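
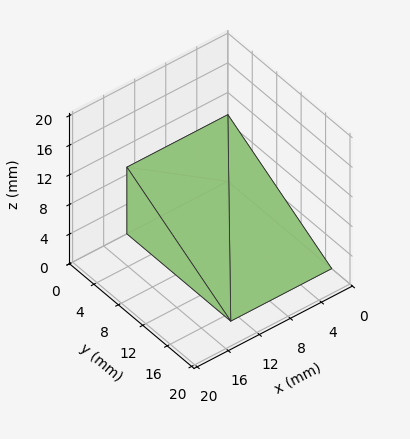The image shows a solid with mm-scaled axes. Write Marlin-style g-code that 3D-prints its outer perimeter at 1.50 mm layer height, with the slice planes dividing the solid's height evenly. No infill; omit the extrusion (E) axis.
Reading the render: the shape is a wedge (ramp): 13 × 17 mm base, rising to 9 mm along the y=0 edge and sloping linearly to z=0 at y=17 (dimensions read to the nearest mm from the axis ticks). For the g-code, the solid's height is divided into equal slices at the stated Δz and each level perimeter traced with G1 moves after a G0 lift.

; perimeter-only toolpath
G21 ; units = mm
G90 ; absolute positioning
G28 ; home
; layer 1
G0 Z1.50
G0 X0.00 Y0.00
G1 X13.00 Y0.00
G1 X13.00 Y14.17
G1 X0.00 Y14.17
G1 X0.00 Y0.00
; layer 2
G0 Z3.00
G0 X0.00 Y0.00
G1 X13.00 Y0.00
G1 X13.00 Y11.33
G1 X0.00 Y11.33
G1 X0.00 Y0.00
; layer 3
G0 Z4.50
G0 X0.00 Y0.00
G1 X13.00 Y0.00
G1 X13.00 Y8.50
G1 X0.00 Y8.50
G1 X0.00 Y0.00
; layer 4
G0 Z6.00
G0 X0.00 Y0.00
G1 X13.00 Y0.00
G1 X13.00 Y5.67
G1 X0.00 Y5.67
G1 X0.00 Y0.00
; layer 5
G0 Z7.50
G0 X0.00 Y0.00
G1 X13.00 Y0.00
G1 X13.00 Y2.83
G1 X0.00 Y2.83
G1 X0.00 Y0.00
M2 ; end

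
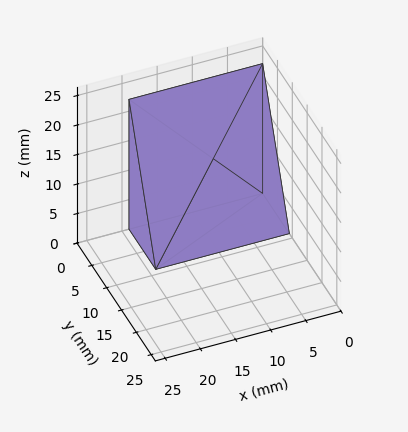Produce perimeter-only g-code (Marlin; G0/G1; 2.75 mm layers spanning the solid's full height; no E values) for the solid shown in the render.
Reading the render: the shape is a wedge (ramp): 19 × 9 mm base, rising to 22 mm along the y=0 edge and sloping linearly to z=0 at y=9 (dimensions read to the nearest mm from the axis ticks). For the g-code, the solid's height is divided into equal slices at the stated Δz and each level perimeter traced with G1 moves after a G0 lift.

; perimeter-only toolpath
G21 ; units = mm
G90 ; absolute positioning
G28 ; home
; layer 1
G0 Z2.75
G0 X0.00 Y0.00
G1 X19.00 Y0.00
G1 X19.00 Y7.88
G1 X0.00 Y7.88
G1 X0.00 Y0.00
; layer 2
G0 Z5.50
G0 X0.00 Y0.00
G1 X19.00 Y0.00
G1 X19.00 Y6.75
G1 X0.00 Y6.75
G1 X0.00 Y0.00
; layer 3
G0 Z8.25
G0 X0.00 Y0.00
G1 X19.00 Y0.00
G1 X19.00 Y5.62
G1 X0.00 Y5.62
G1 X0.00 Y0.00
; layer 4
G0 Z11.00
G0 X0.00 Y0.00
G1 X19.00 Y0.00
G1 X19.00 Y4.50
G1 X0.00 Y4.50
G1 X0.00 Y0.00
; layer 5
G0 Z13.75
G0 X0.00 Y0.00
G1 X19.00 Y0.00
G1 X19.00 Y3.38
G1 X0.00 Y3.38
G1 X0.00 Y0.00
; layer 6
G0 Z16.50
G0 X0.00 Y0.00
G1 X19.00 Y0.00
G1 X19.00 Y2.25
G1 X0.00 Y2.25
G1 X0.00 Y0.00
; layer 7
G0 Z19.25
G0 X0.00 Y0.00
G1 X19.00 Y0.00
G1 X19.00 Y1.12
G1 X0.00 Y1.12
G1 X0.00 Y0.00
M2 ; end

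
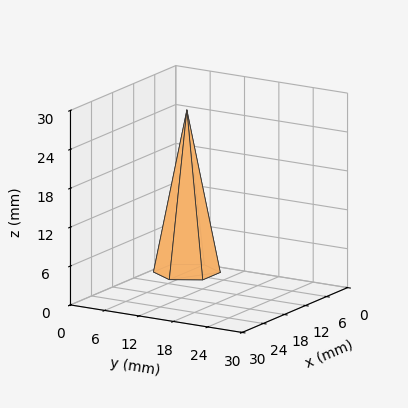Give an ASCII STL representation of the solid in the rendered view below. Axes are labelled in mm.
Reading the render: the shape is a regular 6-sided pyramid, base circumscribed radius ≈ 5 mm, apex at z ≈ 25 mm (dimensions read to the nearest mm from the axis ticks). For the STL, each face is triangulated and given an outward normal.

solid part
  facet normal 0.0000 0.0000 -1.0000
    outer loop
      vertex 2.5 9.3 0.0
      vertex 7.5 9.3 0.0
      vertex 10.0 5.0 0.0
    endloop
  endfacet
  facet normal 0.0000 0.0000 -1.0000
    outer loop
      vertex 0.0 5.0 0.0
      vertex 2.5 9.3 0.0
      vertex 10.0 5.0 0.0
    endloop
  endfacet
  facet normal 0.0000 0.0000 -1.0000
    outer loop
      vertex 2.5 0.7 0.0
      vertex 0.0 5.0 0.0
      vertex 10.0 5.0 0.0
    endloop
  endfacet
  facet normal 0.0000 0.0000 -1.0000
    outer loop
      vertex 7.5 0.7 0.0
      vertex 2.5 0.7 0.0
      vertex 10.0 5.0 0.0
    endloop
  endfacet
  facet normal 0.8519 0.4953 0.1704
    outer loop
      vertex 10.0 5.0 0.0
      vertex 7.5 9.3 0.0
      vertex 5.0 5.0 25.0
    endloop
  endfacet
  facet normal 0.0000 0.9855 0.1695
    outer loop
      vertex 7.5 9.3 0.0
      vertex 2.5 9.3 0.0
      vertex 5.0 5.0 25.0
    endloop
  endfacet
  facet normal -0.8519 0.4953 0.1704
    outer loop
      vertex 2.5 9.3 0.0
      vertex 0.0 5.0 0.0
      vertex 5.0 5.0 25.0
    endloop
  endfacet
  facet normal -0.8519 -0.4953 0.1704
    outer loop
      vertex 0.0 5.0 0.0
      vertex 2.5 0.7 0.0
      vertex 5.0 5.0 25.0
    endloop
  endfacet
  facet normal 0.0000 -0.9855 0.1695
    outer loop
      vertex 2.5 0.7 0.0
      vertex 7.5 0.7 0.0
      vertex 5.0 5.0 25.0
    endloop
  endfacet
  facet normal 0.8519 -0.4953 0.1704
    outer loop
      vertex 7.5 0.7 0.0
      vertex 10.0 5.0 0.0
      vertex 5.0 5.0 25.0
    endloop
  endfacet
endsolid part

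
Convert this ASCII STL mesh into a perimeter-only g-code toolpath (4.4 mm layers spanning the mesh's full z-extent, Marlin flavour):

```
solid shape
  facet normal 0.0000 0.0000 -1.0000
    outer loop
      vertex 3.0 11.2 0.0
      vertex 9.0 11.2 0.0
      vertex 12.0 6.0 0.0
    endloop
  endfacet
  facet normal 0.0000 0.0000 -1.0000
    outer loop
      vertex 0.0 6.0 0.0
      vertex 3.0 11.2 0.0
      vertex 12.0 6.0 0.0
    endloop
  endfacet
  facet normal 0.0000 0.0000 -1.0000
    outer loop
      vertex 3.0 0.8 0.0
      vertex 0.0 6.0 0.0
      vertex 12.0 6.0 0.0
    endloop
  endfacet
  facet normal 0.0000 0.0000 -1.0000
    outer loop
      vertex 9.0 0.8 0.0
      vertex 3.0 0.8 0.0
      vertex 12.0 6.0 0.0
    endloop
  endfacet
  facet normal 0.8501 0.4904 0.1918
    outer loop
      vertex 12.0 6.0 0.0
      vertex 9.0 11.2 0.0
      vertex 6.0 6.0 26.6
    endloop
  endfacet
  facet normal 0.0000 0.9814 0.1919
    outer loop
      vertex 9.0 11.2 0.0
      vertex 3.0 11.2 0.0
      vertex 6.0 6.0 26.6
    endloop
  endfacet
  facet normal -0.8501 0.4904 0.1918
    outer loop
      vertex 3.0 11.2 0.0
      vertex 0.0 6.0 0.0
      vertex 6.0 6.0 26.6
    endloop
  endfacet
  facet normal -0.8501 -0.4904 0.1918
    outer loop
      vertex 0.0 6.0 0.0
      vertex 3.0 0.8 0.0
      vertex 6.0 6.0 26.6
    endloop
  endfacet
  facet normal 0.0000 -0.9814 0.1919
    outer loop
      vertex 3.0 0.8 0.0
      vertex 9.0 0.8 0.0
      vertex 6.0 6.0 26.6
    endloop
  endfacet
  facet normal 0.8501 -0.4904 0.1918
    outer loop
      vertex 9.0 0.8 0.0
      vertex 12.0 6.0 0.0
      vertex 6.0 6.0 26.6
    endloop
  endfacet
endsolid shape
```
; perimeter-only toolpath
G21 ; units = mm
G90 ; absolute positioning
G28 ; home
; layer 1
G0 Z4.4
G0 X11.0 Y6.0
G1 X8.5 Y10.3
G1 X3.5 Y10.3
G1 X1.0 Y6.0
G1 X3.5 Y1.7
G1 X8.5 Y1.7
G1 X11.0 Y6.0
; layer 2
G0 Z8.9
G0 X10.0 Y6.0
G1 X8.0 Y9.5
G1 X4.0 Y9.5
G1 X2.0 Y6.0
G1 X4.0 Y2.5
G1 X8.0 Y2.5
G1 X10.0 Y6.0
; layer 3
G0 Z13.3
G0 X9.0 Y6.0
G1 X7.5 Y8.6
G1 X4.5 Y8.6
G1 X3.0 Y6.0
G1 X4.5 Y3.4
G1 X7.5 Y3.4
G1 X9.0 Y6.0
; layer 4
G0 Z17.7
G0 X8.0 Y6.0
G1 X7.0 Y7.7
G1 X5.0 Y7.7
G1 X4.0 Y6.0
G1 X5.0 Y4.3
G1 X7.0 Y4.3
G1 X8.0 Y6.0
; layer 5
G0 Z22.2
G0 X7.0 Y6.0
G1 X6.5 Y6.9
G1 X5.5 Y6.9
G1 X5.0 Y6.0
G1 X5.5 Y5.1
G1 X6.5 Y5.1
G1 X7.0 Y6.0
M2 ; end

The solid is a regular 6-sided pyramid, base circumscribed radius ≈ 6 mm, apex at z ≈ 26.6 mm. Slicing at Δz = 4.4 mm — 6 equal slices spanning the solid's height, so layer i sits at z = i·h/6 — gives 5 non-empty perimeters. Each is a 6-segment closed polygon; G0 lifts to the layer z and rapids to the start vertex, then G1 traces the edges. The cross-section shrinks linearly with z (the slice at the apex is degenerate and omitted).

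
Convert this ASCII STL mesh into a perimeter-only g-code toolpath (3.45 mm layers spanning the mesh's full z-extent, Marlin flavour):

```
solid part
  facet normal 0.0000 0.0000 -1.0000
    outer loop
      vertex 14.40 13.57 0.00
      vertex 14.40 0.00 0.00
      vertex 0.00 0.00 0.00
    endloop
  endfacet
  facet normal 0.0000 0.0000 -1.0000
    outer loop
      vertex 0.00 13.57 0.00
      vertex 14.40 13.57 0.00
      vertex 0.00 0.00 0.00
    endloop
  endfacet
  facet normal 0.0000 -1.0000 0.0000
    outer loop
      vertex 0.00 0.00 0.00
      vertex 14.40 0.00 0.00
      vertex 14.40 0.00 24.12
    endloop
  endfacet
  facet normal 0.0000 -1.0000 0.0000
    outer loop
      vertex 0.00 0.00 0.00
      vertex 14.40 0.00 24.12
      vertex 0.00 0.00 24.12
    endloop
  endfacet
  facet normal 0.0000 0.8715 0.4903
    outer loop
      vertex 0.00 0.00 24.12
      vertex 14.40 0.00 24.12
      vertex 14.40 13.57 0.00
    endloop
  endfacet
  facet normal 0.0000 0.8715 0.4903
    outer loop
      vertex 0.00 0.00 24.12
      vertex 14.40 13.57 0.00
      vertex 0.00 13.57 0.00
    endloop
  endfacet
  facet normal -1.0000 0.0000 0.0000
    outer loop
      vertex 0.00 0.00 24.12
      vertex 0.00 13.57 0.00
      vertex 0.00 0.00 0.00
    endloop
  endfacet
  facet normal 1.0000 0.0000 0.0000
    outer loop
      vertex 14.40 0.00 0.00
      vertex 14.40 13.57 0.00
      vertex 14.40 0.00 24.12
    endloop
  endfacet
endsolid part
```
; perimeter-only toolpath
G21 ; units = mm
G90 ; absolute positioning
G28 ; home
; layer 1
G0 Z3.45
G0 X0.00 Y0.00
G1 X14.40 Y0.00
G1 X14.40 Y11.63
G1 X0.00 Y11.63
G1 X0.00 Y0.00
; layer 2
G0 Z6.89
G0 X0.00 Y0.00
G1 X14.40 Y0.00
G1 X14.40 Y9.69
G1 X0.00 Y9.69
G1 X0.00 Y0.00
; layer 3
G0 Z10.34
G0 X0.00 Y0.00
G1 X14.40 Y0.00
G1 X14.40 Y7.75
G1 X0.00 Y7.75
G1 X0.00 Y0.00
; layer 4
G0 Z13.78
G0 X0.00 Y0.00
G1 X14.40 Y0.00
G1 X14.40 Y5.82
G1 X0.00 Y5.82
G1 X0.00 Y0.00
; layer 5
G0 Z17.23
G0 X0.00 Y0.00
G1 X14.40 Y0.00
G1 X14.40 Y3.88
G1 X0.00 Y3.88
G1 X0.00 Y0.00
; layer 6
G0 Z20.67
G0 X0.00 Y0.00
G1 X14.40 Y0.00
G1 X14.40 Y1.94
G1 X0.00 Y1.94
G1 X0.00 Y0.00
M2 ; end

The solid is a wedge (ramp): 14.4 × 13.6 mm base, rising to 24.1 mm along the y=0 edge and sloping linearly to z=0 at y=13.6. Slicing at Δz = 3.45 mm — 7 equal slices spanning the solid's height, so layer i sits at z = i·h/7 — gives 6 non-empty perimeters. Each is a 4-segment closed polygon; G0 lifts to the layer z and rapids to the start vertex, then G1 traces the edges. The cross-section shrinks linearly with z (the slice at the apex is degenerate and omitted).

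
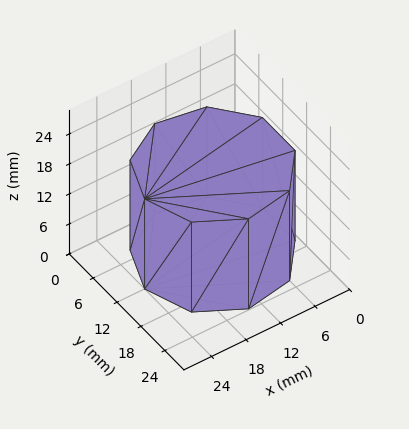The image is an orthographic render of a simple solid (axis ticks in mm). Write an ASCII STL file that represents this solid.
Reading the render: the shape is a regular 9-sided prism (a cylinder approximated with 9 flat sides), circumscribed radius ≈ 12 mm, height ≈ 18 mm (dimensions read to the nearest mm from the axis ticks). For the STL, each face is triangulated and given an outward normal.

solid part
  facet normal 0.0000 0.0000 -1.0000
    outer loop
      vertex 14.1 23.8 0.0
      vertex 21.2 19.7 0.0
      vertex 24.0 12.0 0.0
    endloop
  endfacet
  facet normal 0.0000 0.0000 -1.0000
    outer loop
      vertex 6.0 22.4 0.0
      vertex 14.1 23.8 0.0
      vertex 24.0 12.0 0.0
    endloop
  endfacet
  facet normal 0.0000 0.0000 -1.0000
    outer loop
      vertex 0.7 16.1 0.0
      vertex 6.0 22.4 0.0
      vertex 24.0 12.0 0.0
    endloop
  endfacet
  facet normal 0.0000 0.0000 -1.0000
    outer loop
      vertex 0.7 7.9 0.0
      vertex 0.7 16.1 0.0
      vertex 24.0 12.0 0.0
    endloop
  endfacet
  facet normal 0.0000 0.0000 -1.0000
    outer loop
      vertex 6.0 1.6 0.0
      vertex 0.7 7.9 0.0
      vertex 24.0 12.0 0.0
    endloop
  endfacet
  facet normal 0.0000 0.0000 -1.0000
    outer loop
      vertex 14.1 0.2 0.0
      vertex 6.0 1.6 0.0
      vertex 24.0 12.0 0.0
    endloop
  endfacet
  facet normal 0.0000 0.0000 -1.0000
    outer loop
      vertex 21.2 4.3 0.0
      vertex 14.1 0.2 0.0
      vertex 24.0 12.0 0.0
    endloop
  endfacet
  facet normal 0.0000 0.0000 1.0000
    outer loop
      vertex 24.0 12.0 18.0
      vertex 21.2 19.7 18.0
      vertex 14.1 23.8 18.0
    endloop
  endfacet
  facet normal 0.0000 0.0000 1.0000
    outer loop
      vertex 24.0 12.0 18.0
      vertex 14.1 23.8 18.0
      vertex 6.0 22.4 18.0
    endloop
  endfacet
  facet normal 0.0000 0.0000 1.0000
    outer loop
      vertex 24.0 12.0 18.0
      vertex 6.0 22.4 18.0
      vertex 0.7 16.1 18.0
    endloop
  endfacet
  facet normal 0.0000 0.0000 1.0000
    outer loop
      vertex 24.0 12.0 18.0
      vertex 0.7 16.1 18.0
      vertex 0.7 7.9 18.0
    endloop
  endfacet
  facet normal 0.0000 0.0000 1.0000
    outer loop
      vertex 24.0 12.0 18.0
      vertex 0.7 7.9 18.0
      vertex 6.0 1.6 18.0
    endloop
  endfacet
  facet normal 0.0000 0.0000 1.0000
    outer loop
      vertex 24.0 12.0 18.0
      vertex 6.0 1.6 18.0
      vertex 14.1 0.2 18.0
    endloop
  endfacet
  facet normal 0.0000 0.0000 1.0000
    outer loop
      vertex 24.0 12.0 18.0
      vertex 14.1 0.2 18.0
      vertex 21.2 4.3 18.0
    endloop
  endfacet
  facet normal 0.9398 0.3417 0.0000
    outer loop
      vertex 24.0 12.0 0.0
      vertex 21.2 19.7 0.0
      vertex 21.2 19.7 18.0
    endloop
  endfacet
  facet normal 0.9398 0.3417 0.0000
    outer loop
      vertex 24.0 12.0 0.0
      vertex 21.2 19.7 18.0
      vertex 24.0 12.0 18.0
    endloop
  endfacet
  facet normal 0.5001 0.8660 0.0000
    outer loop
      vertex 21.2 19.7 0.0
      vertex 14.1 23.8 0.0
      vertex 14.1 23.8 18.0
    endloop
  endfacet
  facet normal 0.5001 0.8660 0.0000
    outer loop
      vertex 21.2 19.7 0.0
      vertex 14.1 23.8 18.0
      vertex 21.2 19.7 18.0
    endloop
  endfacet
  facet normal -0.1703 0.9854 0.0000
    outer loop
      vertex 14.1 23.8 0.0
      vertex 6.0 22.4 0.0
      vertex 6.0 22.4 18.0
    endloop
  endfacet
  facet normal -0.1703 0.9854 0.0000
    outer loop
      vertex 14.1 23.8 0.0
      vertex 6.0 22.4 18.0
      vertex 14.1 23.8 18.0
    endloop
  endfacet
  facet normal -0.7652 0.6438 0.0000
    outer loop
      vertex 6.0 22.4 0.0
      vertex 0.7 16.1 0.0
      vertex 0.7 16.1 18.0
    endloop
  endfacet
  facet normal -0.7652 0.6438 0.0000
    outer loop
      vertex 6.0 22.4 0.0
      vertex 0.7 16.1 18.0
      vertex 6.0 22.4 18.0
    endloop
  endfacet
  facet normal -1.0000 0.0000 0.0000
    outer loop
      vertex 0.7 16.1 0.0
      vertex 0.7 7.9 0.0
      vertex 0.7 7.9 18.0
    endloop
  endfacet
  facet normal -1.0000 0.0000 0.0000
    outer loop
      vertex 0.7 16.1 0.0
      vertex 0.7 7.9 18.0
      vertex 0.7 16.1 18.0
    endloop
  endfacet
  facet normal -0.7652 -0.6438 0.0000
    outer loop
      vertex 0.7 7.9 0.0
      vertex 6.0 1.6 0.0
      vertex 6.0 1.6 18.0
    endloop
  endfacet
  facet normal -0.7652 -0.6438 0.0000
    outer loop
      vertex 0.7 7.9 0.0
      vertex 6.0 1.6 18.0
      vertex 0.7 7.9 18.0
    endloop
  endfacet
  facet normal -0.1703 -0.9854 0.0000
    outer loop
      vertex 6.0 1.6 0.0
      vertex 14.1 0.2 0.0
      vertex 14.1 0.2 18.0
    endloop
  endfacet
  facet normal -0.1703 -0.9854 0.0000
    outer loop
      vertex 6.0 1.6 0.0
      vertex 14.1 0.2 18.0
      vertex 6.0 1.6 18.0
    endloop
  endfacet
  facet normal 0.5001 -0.8660 0.0000
    outer loop
      vertex 14.1 0.2 0.0
      vertex 21.2 4.3 0.0
      vertex 21.2 4.3 18.0
    endloop
  endfacet
  facet normal 0.5001 -0.8660 0.0000
    outer loop
      vertex 14.1 0.2 0.0
      vertex 21.2 4.3 18.0
      vertex 14.1 0.2 18.0
    endloop
  endfacet
  facet normal 0.9398 -0.3417 0.0000
    outer loop
      vertex 21.2 4.3 0.0
      vertex 24.0 12.0 0.0
      vertex 24.0 12.0 18.0
    endloop
  endfacet
  facet normal 0.9398 -0.3417 0.0000
    outer loop
      vertex 21.2 4.3 0.0
      vertex 24.0 12.0 18.0
      vertex 21.2 4.3 18.0
    endloop
  endfacet
endsolid part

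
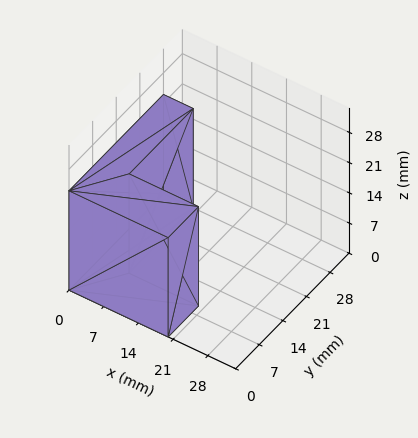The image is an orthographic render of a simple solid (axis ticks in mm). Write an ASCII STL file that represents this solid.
Reading the render: the shape is an L-shaped prism: outer 20 × 28 mm, arm thicknesses ≈ 9 mm (horizontal) and 6 mm (vertical), extruded 23 mm in z (dimensions read to the nearest mm from the axis ticks). For the STL, each face is triangulated and given an outward normal.

solid part
  facet normal 0.0000 0.0000 -1.0000
    outer loop
      vertex 20.0 9.0 0.0
      vertex 20.0 0.0 0.0
      vertex 0.0 0.0 0.0
    endloop
  endfacet
  facet normal 0.0000 0.0000 -1.0000
    outer loop
      vertex 6.0 9.0 0.0
      vertex 20.0 9.0 0.0
      vertex 0.0 0.0 0.0
    endloop
  endfacet
  facet normal 0.0000 0.0000 -1.0000
    outer loop
      vertex 6.0 28.0 0.0
      vertex 6.0 9.0 0.0
      vertex 0.0 0.0 0.0
    endloop
  endfacet
  facet normal 0.0000 0.0000 -1.0000
    outer loop
      vertex 0.0 28.0 0.0
      vertex 6.0 28.0 0.0
      vertex 0.0 0.0 0.0
    endloop
  endfacet
  facet normal 0.0000 0.0000 1.0000
    outer loop
      vertex 0.0 0.0 23.0
      vertex 20.0 0.0 23.0
      vertex 20.0 9.0 23.0
    endloop
  endfacet
  facet normal 0.0000 0.0000 1.0000
    outer loop
      vertex 0.0 0.0 23.0
      vertex 20.0 9.0 23.0
      vertex 6.0 9.0 23.0
    endloop
  endfacet
  facet normal 0.0000 0.0000 1.0000
    outer loop
      vertex 0.0 0.0 23.0
      vertex 6.0 9.0 23.0
      vertex 6.0 28.0 23.0
    endloop
  endfacet
  facet normal 0.0000 0.0000 1.0000
    outer loop
      vertex 0.0 0.0 23.0
      vertex 6.0 28.0 23.0
      vertex 0.0 28.0 23.0
    endloop
  endfacet
  facet normal 0.0000 -1.0000 0.0000
    outer loop
      vertex 0.0 0.0 0.0
      vertex 20.0 0.0 0.0
      vertex 20.0 0.0 23.0
    endloop
  endfacet
  facet normal 0.0000 -1.0000 0.0000
    outer loop
      vertex 0.0 0.0 0.0
      vertex 20.0 0.0 23.0
      vertex 0.0 0.0 23.0
    endloop
  endfacet
  facet normal 1.0000 0.0000 0.0000
    outer loop
      vertex 20.0 0.0 0.0
      vertex 20.0 9.0 0.0
      vertex 20.0 9.0 23.0
    endloop
  endfacet
  facet normal 1.0000 0.0000 0.0000
    outer loop
      vertex 20.0 0.0 0.0
      vertex 20.0 9.0 23.0
      vertex 20.0 0.0 23.0
    endloop
  endfacet
  facet normal 0.0000 1.0000 0.0000
    outer loop
      vertex 20.0 9.0 0.0
      vertex 6.0 9.0 0.0
      vertex 6.0 9.0 23.0
    endloop
  endfacet
  facet normal 0.0000 1.0000 0.0000
    outer loop
      vertex 20.0 9.0 0.0
      vertex 6.0 9.0 23.0
      vertex 20.0 9.0 23.0
    endloop
  endfacet
  facet normal 1.0000 0.0000 0.0000
    outer loop
      vertex 6.0 9.0 0.0
      vertex 6.0 28.0 0.0
      vertex 6.0 28.0 23.0
    endloop
  endfacet
  facet normal 1.0000 0.0000 0.0000
    outer loop
      vertex 6.0 9.0 0.0
      vertex 6.0 28.0 23.0
      vertex 6.0 9.0 23.0
    endloop
  endfacet
  facet normal 0.0000 1.0000 0.0000
    outer loop
      vertex 6.0 28.0 0.0
      vertex 0.0 28.0 0.0
      vertex 0.0 28.0 23.0
    endloop
  endfacet
  facet normal 0.0000 1.0000 0.0000
    outer loop
      vertex 6.0 28.0 0.0
      vertex 0.0 28.0 23.0
      vertex 6.0 28.0 23.0
    endloop
  endfacet
  facet normal -1.0000 0.0000 0.0000
    outer loop
      vertex 0.0 28.0 0.0
      vertex 0.0 0.0 0.0
      vertex 0.0 0.0 23.0
    endloop
  endfacet
  facet normal -1.0000 0.0000 0.0000
    outer loop
      vertex 0.0 28.0 0.0
      vertex 0.0 0.0 23.0
      vertex 0.0 28.0 23.0
    endloop
  endfacet
endsolid part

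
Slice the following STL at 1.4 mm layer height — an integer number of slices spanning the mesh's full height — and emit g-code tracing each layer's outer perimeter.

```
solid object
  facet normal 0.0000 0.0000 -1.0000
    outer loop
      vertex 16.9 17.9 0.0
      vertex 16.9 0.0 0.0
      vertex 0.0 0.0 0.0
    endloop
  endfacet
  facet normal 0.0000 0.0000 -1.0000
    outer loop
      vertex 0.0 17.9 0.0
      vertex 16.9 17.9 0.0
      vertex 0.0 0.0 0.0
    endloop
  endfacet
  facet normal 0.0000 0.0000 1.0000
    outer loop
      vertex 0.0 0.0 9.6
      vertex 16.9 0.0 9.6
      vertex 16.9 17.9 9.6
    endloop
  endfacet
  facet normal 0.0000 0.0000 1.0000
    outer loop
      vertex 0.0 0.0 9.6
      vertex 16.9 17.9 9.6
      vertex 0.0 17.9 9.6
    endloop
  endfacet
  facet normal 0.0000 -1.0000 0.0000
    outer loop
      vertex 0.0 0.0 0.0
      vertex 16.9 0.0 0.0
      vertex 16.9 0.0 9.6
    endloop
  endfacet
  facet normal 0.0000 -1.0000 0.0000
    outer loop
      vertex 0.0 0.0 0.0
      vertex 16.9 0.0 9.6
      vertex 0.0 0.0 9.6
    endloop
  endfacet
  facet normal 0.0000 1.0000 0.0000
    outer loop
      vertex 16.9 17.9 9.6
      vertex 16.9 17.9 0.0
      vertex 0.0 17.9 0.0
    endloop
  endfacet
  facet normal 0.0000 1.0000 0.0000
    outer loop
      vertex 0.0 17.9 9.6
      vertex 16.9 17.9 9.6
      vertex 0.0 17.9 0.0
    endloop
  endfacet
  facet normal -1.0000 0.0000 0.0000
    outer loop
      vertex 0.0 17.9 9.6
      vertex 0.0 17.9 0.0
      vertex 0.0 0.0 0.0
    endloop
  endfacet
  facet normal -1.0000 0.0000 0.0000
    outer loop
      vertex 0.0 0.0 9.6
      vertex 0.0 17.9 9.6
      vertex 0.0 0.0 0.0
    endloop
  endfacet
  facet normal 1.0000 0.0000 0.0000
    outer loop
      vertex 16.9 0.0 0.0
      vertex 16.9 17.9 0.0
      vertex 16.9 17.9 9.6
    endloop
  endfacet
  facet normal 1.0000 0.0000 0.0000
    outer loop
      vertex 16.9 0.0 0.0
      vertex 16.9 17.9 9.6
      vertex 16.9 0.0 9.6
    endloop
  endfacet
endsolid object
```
; perimeter-only toolpath
G21 ; units = mm
G90 ; absolute positioning
G28 ; home
; layer 1
G0 Z1.4
G0 X0.0 Y0.0
G1 X16.9 Y0.0
G1 X16.9 Y17.9
G1 X0.0 Y17.9
G1 X0.0 Y0.0
; layer 2
G0 Z2.7
G0 X0.0 Y0.0
G1 X16.9 Y0.0
G1 X16.9 Y17.9
G1 X0.0 Y17.9
G1 X0.0 Y0.0
; layer 3
G0 Z4.1
G0 X0.0 Y0.0
G1 X16.9 Y0.0
G1 X16.9 Y17.9
G1 X0.0 Y17.9
G1 X0.0 Y0.0
; layer 4
G0 Z5.5
G0 X0.0 Y0.0
G1 X16.9 Y0.0
G1 X16.9 Y17.9
G1 X0.0 Y17.9
G1 X0.0 Y0.0
; layer 5
G0 Z6.9
G0 X0.0 Y0.0
G1 X16.9 Y0.0
G1 X16.9 Y17.9
G1 X0.0 Y17.9
G1 X0.0 Y0.0
; layer 6
G0 Z8.2
G0 X0.0 Y0.0
G1 X16.9 Y0.0
G1 X16.9 Y17.9
G1 X0.0 Y17.9
G1 X0.0 Y0.0
; layer 7
G0 Z9.6
G0 X0.0 Y0.0
G1 X16.9 Y0.0
G1 X16.9 Y17.9
G1 X0.0 Y17.9
G1 X0.0 Y0.0
M2 ; end

The solid is a rectangular box, roughly 16.9 × 17.9 mm footprint and 9.6 mm tall. Slicing at Δz = 1.4 mm — 7 equal slices spanning the solid's height, so layer i sits at z = i·h/7 — gives 7 non-empty perimeters. Each is a 4-segment closed polygon; G0 lifts to the layer z and rapids to the start vertex, then G1 traces the edges.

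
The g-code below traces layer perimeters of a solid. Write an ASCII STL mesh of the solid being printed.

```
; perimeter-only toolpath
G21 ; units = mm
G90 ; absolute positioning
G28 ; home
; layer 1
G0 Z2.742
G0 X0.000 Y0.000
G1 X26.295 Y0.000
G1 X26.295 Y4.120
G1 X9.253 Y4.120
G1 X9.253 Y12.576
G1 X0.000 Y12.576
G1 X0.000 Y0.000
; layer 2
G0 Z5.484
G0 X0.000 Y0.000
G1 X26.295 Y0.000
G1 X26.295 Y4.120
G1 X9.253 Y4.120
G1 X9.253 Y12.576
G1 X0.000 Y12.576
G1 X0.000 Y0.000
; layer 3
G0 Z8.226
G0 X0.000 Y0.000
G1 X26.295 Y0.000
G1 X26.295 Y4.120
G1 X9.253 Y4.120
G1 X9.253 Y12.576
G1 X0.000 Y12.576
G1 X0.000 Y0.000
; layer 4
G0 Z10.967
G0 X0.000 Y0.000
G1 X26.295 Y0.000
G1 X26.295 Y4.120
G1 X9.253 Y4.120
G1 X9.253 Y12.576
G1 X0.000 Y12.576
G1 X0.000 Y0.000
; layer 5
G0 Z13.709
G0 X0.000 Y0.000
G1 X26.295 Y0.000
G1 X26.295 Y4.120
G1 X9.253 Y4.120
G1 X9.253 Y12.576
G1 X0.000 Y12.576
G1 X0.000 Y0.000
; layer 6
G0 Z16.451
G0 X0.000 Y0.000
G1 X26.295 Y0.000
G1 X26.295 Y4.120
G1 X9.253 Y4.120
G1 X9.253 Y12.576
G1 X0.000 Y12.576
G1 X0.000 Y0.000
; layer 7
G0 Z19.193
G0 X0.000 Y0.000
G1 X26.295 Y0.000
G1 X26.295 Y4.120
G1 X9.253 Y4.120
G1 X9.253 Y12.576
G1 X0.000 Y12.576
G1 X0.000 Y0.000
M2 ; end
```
solid part
  facet normal 0.0000 0.0000 -1.0000
    outer loop
      vertex 26.295 4.120 0.000
      vertex 26.295 0.000 0.000
      vertex 0.000 0.000 0.000
    endloop
  endfacet
  facet normal 0.0000 0.0000 -1.0000
    outer loop
      vertex 9.253 4.120 0.000
      vertex 26.295 4.120 0.000
      vertex 0.000 0.000 0.000
    endloop
  endfacet
  facet normal 0.0000 0.0000 -1.0000
    outer loop
      vertex 9.253 12.576 0.000
      vertex 9.253 4.120 0.000
      vertex 0.000 0.000 0.000
    endloop
  endfacet
  facet normal 0.0000 0.0000 -1.0000
    outer loop
      vertex 0.000 12.576 0.000
      vertex 9.253 12.576 0.000
      vertex 0.000 0.000 0.000
    endloop
  endfacet
  facet normal 0.0000 0.0000 1.0000
    outer loop
      vertex 0.000 0.000 19.193
      vertex 26.295 0.000 19.193
      vertex 26.295 4.120 19.193
    endloop
  endfacet
  facet normal 0.0000 0.0000 1.0000
    outer loop
      vertex 0.000 0.000 19.193
      vertex 26.295 4.120 19.193
      vertex 9.253 4.120 19.193
    endloop
  endfacet
  facet normal 0.0000 0.0000 1.0000
    outer loop
      vertex 0.000 0.000 19.193
      vertex 9.253 4.120 19.193
      vertex 9.253 12.576 19.193
    endloop
  endfacet
  facet normal 0.0000 0.0000 1.0000
    outer loop
      vertex 0.000 0.000 19.193
      vertex 9.253 12.576 19.193
      vertex 0.000 12.576 19.193
    endloop
  endfacet
  facet normal 0.0000 -1.0000 0.0000
    outer loop
      vertex 0.000 0.000 0.000
      vertex 26.295 0.000 0.000
      vertex 26.295 0.000 19.193
    endloop
  endfacet
  facet normal 0.0000 -1.0000 0.0000
    outer loop
      vertex 0.000 0.000 0.000
      vertex 26.295 0.000 19.193
      vertex 0.000 0.000 19.193
    endloop
  endfacet
  facet normal 1.0000 0.0000 0.0000
    outer loop
      vertex 26.295 0.000 0.000
      vertex 26.295 4.120 0.000
      vertex 26.295 4.120 19.193
    endloop
  endfacet
  facet normal 1.0000 0.0000 0.0000
    outer loop
      vertex 26.295 0.000 0.000
      vertex 26.295 4.120 19.193
      vertex 26.295 0.000 19.193
    endloop
  endfacet
  facet normal 0.0000 1.0000 0.0000
    outer loop
      vertex 26.295 4.120 0.000
      vertex 9.253 4.120 0.000
      vertex 9.253 4.120 19.193
    endloop
  endfacet
  facet normal 0.0000 1.0000 0.0000
    outer loop
      vertex 26.295 4.120 0.000
      vertex 9.253 4.120 19.193
      vertex 26.295 4.120 19.193
    endloop
  endfacet
  facet normal 1.0000 0.0000 0.0000
    outer loop
      vertex 9.253 4.120 0.000
      vertex 9.253 12.576 0.000
      vertex 9.253 12.576 19.193
    endloop
  endfacet
  facet normal 1.0000 0.0000 0.0000
    outer loop
      vertex 9.253 4.120 0.000
      vertex 9.253 12.576 19.193
      vertex 9.253 4.120 19.193
    endloop
  endfacet
  facet normal 0.0000 1.0000 0.0000
    outer loop
      vertex 9.253 12.576 0.000
      vertex 0.000 12.576 0.000
      vertex 0.000 12.576 19.193
    endloop
  endfacet
  facet normal 0.0000 1.0000 0.0000
    outer loop
      vertex 9.253 12.576 0.000
      vertex 0.000 12.576 19.193
      vertex 9.253 12.576 19.193
    endloop
  endfacet
  facet normal -1.0000 0.0000 0.0000
    outer loop
      vertex 0.000 12.576 0.000
      vertex 0.000 0.000 0.000
      vertex 0.000 0.000 19.193
    endloop
  endfacet
  facet normal -1.0000 0.0000 0.0000
    outer loop
      vertex 0.000 12.576 0.000
      vertex 0.000 0.000 19.193
      vertex 0.000 12.576 19.193
    endloop
  endfacet
endsolid part

The G0 Z moves step by Δz≈2.742 mm. Every layer's G1 loop is the same polygon, so the solid is a straight extrusion of it from z=0 to z≈19.2. Closing with flat bottom and top caps and triangulating gives 20 facets — an L-shaped prism: outer 26.3 × 12.6 mm, arm thicknesses ≈ 4.12 mm (horizontal) and 9.25 mm (vertical), extruded 19.2 mm in z.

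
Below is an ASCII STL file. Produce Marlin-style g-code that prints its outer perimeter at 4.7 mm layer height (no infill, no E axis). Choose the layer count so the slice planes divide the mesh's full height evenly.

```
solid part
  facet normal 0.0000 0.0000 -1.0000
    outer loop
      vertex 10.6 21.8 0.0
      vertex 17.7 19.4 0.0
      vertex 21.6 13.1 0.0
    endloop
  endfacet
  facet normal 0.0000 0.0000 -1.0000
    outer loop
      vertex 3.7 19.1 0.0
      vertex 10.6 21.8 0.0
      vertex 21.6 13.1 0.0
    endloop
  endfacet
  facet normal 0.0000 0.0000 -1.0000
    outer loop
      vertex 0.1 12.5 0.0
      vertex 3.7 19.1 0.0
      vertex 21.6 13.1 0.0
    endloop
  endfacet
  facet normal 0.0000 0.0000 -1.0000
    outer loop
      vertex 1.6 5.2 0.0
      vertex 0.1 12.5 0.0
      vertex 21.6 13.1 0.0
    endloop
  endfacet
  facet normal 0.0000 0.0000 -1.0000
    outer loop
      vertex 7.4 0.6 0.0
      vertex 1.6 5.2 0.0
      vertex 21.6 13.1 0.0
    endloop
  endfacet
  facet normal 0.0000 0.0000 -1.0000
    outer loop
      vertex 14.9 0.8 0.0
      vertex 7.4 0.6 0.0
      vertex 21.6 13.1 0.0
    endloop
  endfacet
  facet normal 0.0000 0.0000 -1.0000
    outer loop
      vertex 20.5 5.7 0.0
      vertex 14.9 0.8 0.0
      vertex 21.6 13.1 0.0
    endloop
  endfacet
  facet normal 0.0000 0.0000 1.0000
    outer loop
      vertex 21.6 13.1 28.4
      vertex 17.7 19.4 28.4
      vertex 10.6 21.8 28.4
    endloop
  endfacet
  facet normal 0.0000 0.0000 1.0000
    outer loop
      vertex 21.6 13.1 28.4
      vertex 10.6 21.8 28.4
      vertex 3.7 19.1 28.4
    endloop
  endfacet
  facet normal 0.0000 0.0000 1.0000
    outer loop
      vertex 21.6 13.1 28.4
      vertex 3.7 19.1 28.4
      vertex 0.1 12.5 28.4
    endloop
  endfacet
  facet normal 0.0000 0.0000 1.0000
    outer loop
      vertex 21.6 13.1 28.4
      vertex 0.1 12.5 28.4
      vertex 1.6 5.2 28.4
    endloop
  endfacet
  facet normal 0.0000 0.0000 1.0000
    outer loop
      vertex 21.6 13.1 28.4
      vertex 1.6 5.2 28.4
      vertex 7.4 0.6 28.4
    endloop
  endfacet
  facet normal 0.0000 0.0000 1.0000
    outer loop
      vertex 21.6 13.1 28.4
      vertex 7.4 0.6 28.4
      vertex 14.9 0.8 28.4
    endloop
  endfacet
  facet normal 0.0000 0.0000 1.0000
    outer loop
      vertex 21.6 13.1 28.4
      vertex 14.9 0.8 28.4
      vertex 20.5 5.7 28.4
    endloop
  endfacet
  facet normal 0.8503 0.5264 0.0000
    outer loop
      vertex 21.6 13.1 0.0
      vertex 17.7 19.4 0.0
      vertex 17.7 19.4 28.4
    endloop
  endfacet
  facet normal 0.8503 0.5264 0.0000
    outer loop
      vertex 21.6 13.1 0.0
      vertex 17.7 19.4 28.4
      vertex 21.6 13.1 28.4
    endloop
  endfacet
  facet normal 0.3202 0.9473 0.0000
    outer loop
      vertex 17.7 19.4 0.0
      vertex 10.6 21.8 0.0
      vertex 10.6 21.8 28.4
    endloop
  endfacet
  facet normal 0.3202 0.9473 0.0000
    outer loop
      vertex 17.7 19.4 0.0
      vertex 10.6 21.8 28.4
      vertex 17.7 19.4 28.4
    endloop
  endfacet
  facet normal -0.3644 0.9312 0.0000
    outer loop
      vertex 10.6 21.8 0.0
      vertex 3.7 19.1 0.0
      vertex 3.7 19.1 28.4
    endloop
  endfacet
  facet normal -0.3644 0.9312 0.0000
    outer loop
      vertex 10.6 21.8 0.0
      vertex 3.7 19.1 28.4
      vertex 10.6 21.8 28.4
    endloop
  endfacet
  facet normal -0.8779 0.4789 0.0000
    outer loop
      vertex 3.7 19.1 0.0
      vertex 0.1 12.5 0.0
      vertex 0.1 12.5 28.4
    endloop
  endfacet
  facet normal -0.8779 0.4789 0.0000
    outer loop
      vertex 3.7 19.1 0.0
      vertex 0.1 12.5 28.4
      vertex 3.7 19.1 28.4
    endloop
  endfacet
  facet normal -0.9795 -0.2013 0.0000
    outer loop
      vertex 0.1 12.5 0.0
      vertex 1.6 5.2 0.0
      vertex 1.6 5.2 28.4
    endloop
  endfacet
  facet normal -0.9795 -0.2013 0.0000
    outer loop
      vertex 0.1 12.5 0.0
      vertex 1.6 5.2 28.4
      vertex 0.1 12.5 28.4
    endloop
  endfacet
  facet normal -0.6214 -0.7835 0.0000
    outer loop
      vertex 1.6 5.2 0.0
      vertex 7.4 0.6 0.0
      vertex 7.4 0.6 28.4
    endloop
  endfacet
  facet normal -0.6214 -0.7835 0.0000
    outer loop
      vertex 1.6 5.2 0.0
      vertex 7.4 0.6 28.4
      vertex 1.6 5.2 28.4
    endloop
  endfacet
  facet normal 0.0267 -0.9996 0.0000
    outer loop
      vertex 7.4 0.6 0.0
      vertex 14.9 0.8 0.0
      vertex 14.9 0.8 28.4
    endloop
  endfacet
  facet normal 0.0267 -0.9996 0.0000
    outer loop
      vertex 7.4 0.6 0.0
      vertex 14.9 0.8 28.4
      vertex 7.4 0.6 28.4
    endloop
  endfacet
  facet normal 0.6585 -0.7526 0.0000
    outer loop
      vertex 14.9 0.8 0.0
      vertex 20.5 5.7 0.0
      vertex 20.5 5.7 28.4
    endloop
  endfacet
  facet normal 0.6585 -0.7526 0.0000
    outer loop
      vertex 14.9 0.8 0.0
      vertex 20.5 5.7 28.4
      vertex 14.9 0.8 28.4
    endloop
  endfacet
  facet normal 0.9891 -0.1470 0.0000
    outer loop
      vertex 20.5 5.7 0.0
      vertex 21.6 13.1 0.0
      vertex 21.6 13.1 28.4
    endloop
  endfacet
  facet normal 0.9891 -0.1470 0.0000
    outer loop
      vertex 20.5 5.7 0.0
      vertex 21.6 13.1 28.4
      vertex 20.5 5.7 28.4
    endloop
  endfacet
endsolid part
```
; perimeter-only toolpath
G21 ; units = mm
G90 ; absolute positioning
G28 ; home
; layer 1
G0 Z4.7
G0 X21.6 Y13.1
G1 X17.7 Y19.4
G1 X10.6 Y21.8
G1 X3.7 Y19.1
G1 X0.1 Y12.5
G1 X1.6 Y5.2
G1 X7.4 Y0.6
G1 X14.9 Y0.8
G1 X20.5 Y5.7
G1 X21.6 Y13.1
; layer 2
G0 Z9.5
G0 X21.6 Y13.1
G1 X17.7 Y19.4
G1 X10.6 Y21.8
G1 X3.7 Y19.1
G1 X0.1 Y12.5
G1 X1.6 Y5.2
G1 X7.4 Y0.6
G1 X14.9 Y0.8
G1 X20.5 Y5.7
G1 X21.6 Y13.1
; layer 3
G0 Z14.2
G0 X21.6 Y13.1
G1 X17.7 Y19.4
G1 X10.6 Y21.8
G1 X3.7 Y19.1
G1 X0.1 Y12.5
G1 X1.6 Y5.2
G1 X7.4 Y0.6
G1 X14.9 Y0.8
G1 X20.5 Y5.7
G1 X21.6 Y13.1
; layer 4
G0 Z18.9
G0 X21.6 Y13.1
G1 X17.7 Y19.4
G1 X10.6 Y21.8
G1 X3.7 Y19.1
G1 X0.1 Y12.5
G1 X1.6 Y5.2
G1 X7.4 Y0.6
G1 X14.9 Y0.8
G1 X20.5 Y5.7
G1 X21.6 Y13.1
; layer 5
G0 Z23.7
G0 X21.6 Y13.1
G1 X17.7 Y19.4
G1 X10.6 Y21.8
G1 X3.7 Y19.1
G1 X0.1 Y12.5
G1 X1.6 Y5.2
G1 X7.4 Y0.6
G1 X14.9 Y0.8
G1 X20.5 Y5.7
G1 X21.6 Y13.1
; layer 6
G0 Z28.4
G0 X21.6 Y13.1
G1 X17.7 Y19.4
G1 X10.6 Y21.8
G1 X3.7 Y19.1
G1 X0.1 Y12.5
G1 X1.6 Y5.2
G1 X7.4 Y0.6
G1 X14.9 Y0.8
G1 X20.5 Y5.7
G1 X21.6 Y13.1
M2 ; end

The solid is a regular 9-sided prism (a cylinder approximated with 9 flat sides), circumscribed radius ≈ 10.9 mm, height ≈ 28.4 mm. Slicing at Δz = 4.7 mm — 6 equal slices spanning the solid's height, so layer i sits at z = i·h/6 — gives 6 non-empty perimeters. Each is a 9-segment closed polygon; G0 lifts to the layer z and rapids to the start vertex, then G1 traces the edges.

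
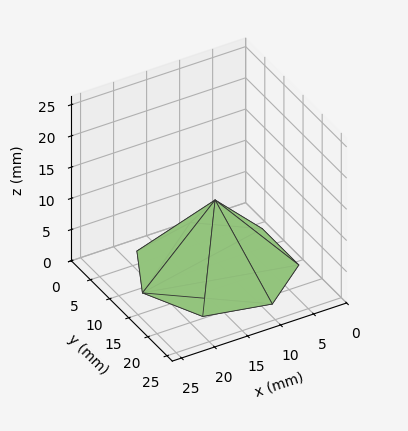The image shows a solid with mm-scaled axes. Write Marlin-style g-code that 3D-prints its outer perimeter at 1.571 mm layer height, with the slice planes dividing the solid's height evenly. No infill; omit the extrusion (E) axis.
Reading the render: the shape is a regular 7-sided pyramid, base circumscribed radius ≈ 11 mm, apex at z ≈ 11 mm (dimensions read to the nearest mm from the axis ticks). For the g-code, the solid's height is divided into equal slices at the stated Δz and each level perimeter traced with G1 moves after a G0 lift.

; perimeter-only toolpath
G21 ; units = mm
G90 ; absolute positioning
G28 ; home
; layer 1
G0 Z1.571
G0 X20.429 Y11.000
G1 X16.878 Y18.371
G1 X8.902 Y20.192
G1 X2.505 Y15.091
G1 X2.505 Y6.909
G1 X8.902 Y1.808
G1 X16.878 Y3.629
G1 X20.429 Y11.000
; layer 2
G0 Z3.143
G0 X18.857 Y11.000
G1 X15.899 Y17.143
G1 X9.251 Y18.660
G1 X3.921 Y14.409
G1 X3.921 Y7.591
G1 X9.251 Y3.340
G1 X15.899 Y4.857
G1 X18.857 Y11.000
; layer 3
G0 Z4.714
G0 X17.286 Y11.000
G1 X14.919 Y15.914
G1 X9.601 Y17.128
G1 X5.337 Y13.727
G1 X5.337 Y8.273
G1 X9.601 Y4.872
G1 X14.919 Y6.086
G1 X17.286 Y11.000
; layer 4
G0 Z6.286
G0 X15.714 Y11.000
G1 X13.939 Y14.686
G1 X9.951 Y15.596
G1 X6.752 Y13.046
G1 X6.752 Y8.954
G1 X9.951 Y6.404
G1 X13.939 Y7.314
G1 X15.714 Y11.000
; layer 5
G0 Z7.857
G0 X14.143 Y11.000
G1 X12.959 Y13.457
G1 X10.301 Y14.064
G1 X8.168 Y12.364
G1 X8.168 Y9.636
G1 X10.301 Y7.936
G1 X12.959 Y8.543
G1 X14.143 Y11.000
; layer 6
G0 Z9.429
G0 X12.571 Y11.000
G1 X11.980 Y12.229
G1 X10.650 Y12.532
G1 X9.584 Y11.682
G1 X9.584 Y10.318
G1 X10.650 Y9.468
G1 X11.980 Y9.771
G1 X12.571 Y11.000
M2 ; end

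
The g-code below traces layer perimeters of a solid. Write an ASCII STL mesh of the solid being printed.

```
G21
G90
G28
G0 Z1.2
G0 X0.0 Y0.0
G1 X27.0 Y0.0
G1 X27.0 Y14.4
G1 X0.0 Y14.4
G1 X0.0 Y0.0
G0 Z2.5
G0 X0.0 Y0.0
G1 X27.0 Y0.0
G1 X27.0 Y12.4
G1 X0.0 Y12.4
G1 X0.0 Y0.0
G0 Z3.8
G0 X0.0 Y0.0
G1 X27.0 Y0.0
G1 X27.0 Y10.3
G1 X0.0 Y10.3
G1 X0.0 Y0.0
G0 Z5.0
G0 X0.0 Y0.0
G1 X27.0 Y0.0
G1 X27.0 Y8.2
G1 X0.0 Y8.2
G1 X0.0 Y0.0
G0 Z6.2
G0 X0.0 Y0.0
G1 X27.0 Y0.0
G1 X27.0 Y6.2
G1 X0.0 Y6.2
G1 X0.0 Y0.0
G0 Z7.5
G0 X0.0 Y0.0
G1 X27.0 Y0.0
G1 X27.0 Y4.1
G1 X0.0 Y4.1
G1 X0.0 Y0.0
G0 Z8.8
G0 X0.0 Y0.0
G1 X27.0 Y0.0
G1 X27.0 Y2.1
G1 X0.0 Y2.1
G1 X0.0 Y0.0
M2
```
solid part
  facet normal 0.0000 0.0000 -1.0000
    outer loop
      vertex 27.0 16.5 0.0
      vertex 27.0 0.0 0.0
      vertex 0.0 0.0 0.0
    endloop
  endfacet
  facet normal 0.0000 0.0000 -1.0000
    outer loop
      vertex 0.0 16.5 0.0
      vertex 27.0 16.5 0.0
      vertex 0.0 0.0 0.0
    endloop
  endfacet
  facet normal 0.0000 -1.0000 0.0000
    outer loop
      vertex 0.0 0.0 0.0
      vertex 27.0 0.0 0.0
      vertex 27.0 0.0 10.0
    endloop
  endfacet
  facet normal 0.0000 -1.0000 0.0000
    outer loop
      vertex 0.0 0.0 0.0
      vertex 27.0 0.0 10.0
      vertex 0.0 0.0 10.0
    endloop
  endfacet
  facet normal 0.0000 0.5183 0.8552
    outer loop
      vertex 0.0 0.0 10.0
      vertex 27.0 0.0 10.0
      vertex 27.0 16.5 0.0
    endloop
  endfacet
  facet normal 0.0000 0.5183 0.8552
    outer loop
      vertex 0.0 0.0 10.0
      vertex 27.0 16.5 0.0
      vertex 0.0 16.5 0.0
    endloop
  endfacet
  facet normal -1.0000 0.0000 0.0000
    outer loop
      vertex 0.0 0.0 10.0
      vertex 0.0 16.5 0.0
      vertex 0.0 0.0 0.0
    endloop
  endfacet
  facet normal 1.0000 0.0000 0.0000
    outer loop
      vertex 27.0 0.0 0.0
      vertex 27.0 16.5 0.0
      vertex 27.0 0.0 10.0
    endloop
  endfacet
endsolid part

The G0 Z moves step by Δz≈1.2 mm. The G1 loops shrink linearly with z, so the solid tapers from its base footprint up to z≈10. Closing with a flat bottom cap and the tapered top and triangulating gives 8 facets — a wedge (ramp): 27 × 16.5 mm base, rising to 10 mm along the y=0 edge and sloping linearly to z=0 at y=16.5.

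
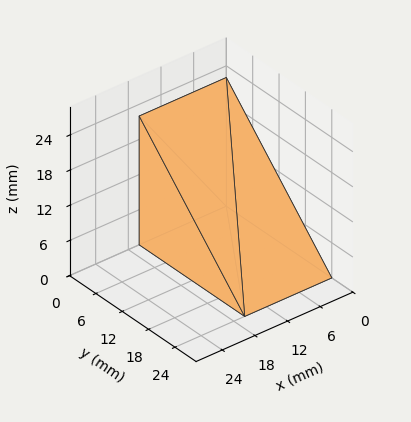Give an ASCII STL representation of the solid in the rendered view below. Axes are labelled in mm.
Reading the render: the shape is a wedge (ramp): 16 × 24 mm base, rising to 22 mm along the y=0 edge and sloping linearly to z=0 at y=24 (dimensions read to the nearest mm from the axis ticks). For the STL, each face is triangulated and given an outward normal.

solid part
  facet normal 0.0000 0.0000 -1.0000
    outer loop
      vertex 16.0 24.0 0.0
      vertex 16.0 0.0 0.0
      vertex 0.0 0.0 0.0
    endloop
  endfacet
  facet normal 0.0000 0.0000 -1.0000
    outer loop
      vertex 0.0 24.0 0.0
      vertex 16.0 24.0 0.0
      vertex 0.0 0.0 0.0
    endloop
  endfacet
  facet normal 0.0000 -1.0000 0.0000
    outer loop
      vertex 0.0 0.0 0.0
      vertex 16.0 0.0 0.0
      vertex 16.0 0.0 22.0
    endloop
  endfacet
  facet normal 0.0000 -1.0000 0.0000
    outer loop
      vertex 0.0 0.0 0.0
      vertex 16.0 0.0 22.0
      vertex 0.0 0.0 22.0
    endloop
  endfacet
  facet normal 0.0000 0.6757 0.7372
    outer loop
      vertex 0.0 0.0 22.0
      vertex 16.0 0.0 22.0
      vertex 16.0 24.0 0.0
    endloop
  endfacet
  facet normal 0.0000 0.6757 0.7372
    outer loop
      vertex 0.0 0.0 22.0
      vertex 16.0 24.0 0.0
      vertex 0.0 24.0 0.0
    endloop
  endfacet
  facet normal -1.0000 0.0000 0.0000
    outer loop
      vertex 0.0 0.0 22.0
      vertex 0.0 24.0 0.0
      vertex 0.0 0.0 0.0
    endloop
  endfacet
  facet normal 1.0000 0.0000 0.0000
    outer loop
      vertex 16.0 0.0 0.0
      vertex 16.0 24.0 0.0
      vertex 16.0 0.0 22.0
    endloop
  endfacet
endsolid part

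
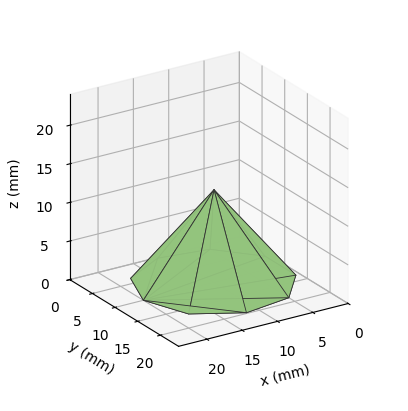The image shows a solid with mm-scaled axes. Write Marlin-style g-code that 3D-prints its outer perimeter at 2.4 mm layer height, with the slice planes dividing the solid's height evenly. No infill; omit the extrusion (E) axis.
Reading the render: the shape is a regular 9-sided pyramid, base circumscribed radius ≈ 10 mm, apex at z ≈ 12 mm (dimensions read to the nearest mm from the axis ticks). For the g-code, the solid's height is divided into equal slices at the stated Δz and each level perimeter traced with G1 moves after a G0 lift.

; perimeter-only toolpath
G21 ; units = mm
G90 ; absolute positioning
G28 ; home
; layer 1
G0 Z2.4
G0 X18.0 Y10.0
G1 X16.2 Y15.1
G1 X11.4 Y17.8
G1 X6.0 Y17.0
G1 X2.5 Y12.7
G1 X2.5 Y7.3
G1 X6.0 Y3.0
G1 X11.4 Y2.2
G1 X16.2 Y4.9
G1 X18.0 Y10.0
; layer 2
G0 Z4.8
G0 X16.0 Y10.0
G1 X14.6 Y13.8
G1 X11.0 Y15.9
G1 X7.0 Y15.2
G1 X4.4 Y12.0
G1 X4.4 Y8.0
G1 X7.0 Y4.8
G1 X11.0 Y4.1
G1 X14.6 Y6.2
G1 X16.0 Y10.0
; layer 3
G0 Z7.2
G0 X14.0 Y10.0
G1 X13.1 Y12.6
G1 X10.7 Y13.9
G1 X8.0 Y13.5
G1 X6.2 Y11.4
G1 X6.2 Y8.6
G1 X8.0 Y6.5
G1 X10.7 Y6.1
G1 X13.1 Y7.4
G1 X14.0 Y10.0
; layer 4
G0 Z9.6
G0 X12.0 Y10.0
G1 X11.5 Y11.3
G1 X10.3 Y12.0
G1 X9.0 Y11.7
G1 X8.1 Y10.7
G1 X8.1 Y9.3
G1 X9.0 Y8.3
G1 X10.3 Y8.0
G1 X11.5 Y8.7
G1 X12.0 Y10.0
M2 ; end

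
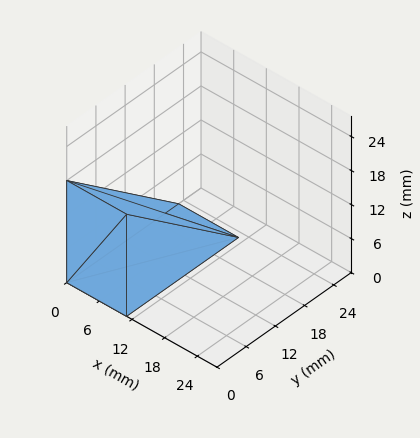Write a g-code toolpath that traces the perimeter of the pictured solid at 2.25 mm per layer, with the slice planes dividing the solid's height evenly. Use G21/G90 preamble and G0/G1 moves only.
Reading the render: the shape is a wedge (ramp): 11 × 23 mm base, rising to 18 mm along the y=0 edge and sloping linearly to z=0 at y=23 (dimensions read to the nearest mm from the axis ticks). For the g-code, the solid's height is divided into equal slices at the stated Δz and each level perimeter traced with G1 moves after a G0 lift.

; perimeter-only toolpath
G21 ; units = mm
G90 ; absolute positioning
G28 ; home
; layer 1
G0 Z2.25
G0 X0.00 Y0.00
G1 X11.00 Y0.00
G1 X11.00 Y20.12
G1 X0.00 Y20.12
G1 X0.00 Y0.00
; layer 2
G0 Z4.50
G0 X0.00 Y0.00
G1 X11.00 Y0.00
G1 X11.00 Y17.25
G1 X0.00 Y17.25
G1 X0.00 Y0.00
; layer 3
G0 Z6.75
G0 X0.00 Y0.00
G1 X11.00 Y0.00
G1 X11.00 Y14.38
G1 X0.00 Y14.38
G1 X0.00 Y0.00
; layer 4
G0 Z9.00
G0 X0.00 Y0.00
G1 X11.00 Y0.00
G1 X11.00 Y11.50
G1 X0.00 Y11.50
G1 X0.00 Y0.00
; layer 5
G0 Z11.25
G0 X0.00 Y0.00
G1 X11.00 Y0.00
G1 X11.00 Y8.62
G1 X0.00 Y8.62
G1 X0.00 Y0.00
; layer 6
G0 Z13.50
G0 X0.00 Y0.00
G1 X11.00 Y0.00
G1 X11.00 Y5.75
G1 X0.00 Y5.75
G1 X0.00 Y0.00
; layer 7
G0 Z15.75
G0 X0.00 Y0.00
G1 X11.00 Y0.00
G1 X11.00 Y2.88
G1 X0.00 Y2.88
G1 X0.00 Y0.00
M2 ; end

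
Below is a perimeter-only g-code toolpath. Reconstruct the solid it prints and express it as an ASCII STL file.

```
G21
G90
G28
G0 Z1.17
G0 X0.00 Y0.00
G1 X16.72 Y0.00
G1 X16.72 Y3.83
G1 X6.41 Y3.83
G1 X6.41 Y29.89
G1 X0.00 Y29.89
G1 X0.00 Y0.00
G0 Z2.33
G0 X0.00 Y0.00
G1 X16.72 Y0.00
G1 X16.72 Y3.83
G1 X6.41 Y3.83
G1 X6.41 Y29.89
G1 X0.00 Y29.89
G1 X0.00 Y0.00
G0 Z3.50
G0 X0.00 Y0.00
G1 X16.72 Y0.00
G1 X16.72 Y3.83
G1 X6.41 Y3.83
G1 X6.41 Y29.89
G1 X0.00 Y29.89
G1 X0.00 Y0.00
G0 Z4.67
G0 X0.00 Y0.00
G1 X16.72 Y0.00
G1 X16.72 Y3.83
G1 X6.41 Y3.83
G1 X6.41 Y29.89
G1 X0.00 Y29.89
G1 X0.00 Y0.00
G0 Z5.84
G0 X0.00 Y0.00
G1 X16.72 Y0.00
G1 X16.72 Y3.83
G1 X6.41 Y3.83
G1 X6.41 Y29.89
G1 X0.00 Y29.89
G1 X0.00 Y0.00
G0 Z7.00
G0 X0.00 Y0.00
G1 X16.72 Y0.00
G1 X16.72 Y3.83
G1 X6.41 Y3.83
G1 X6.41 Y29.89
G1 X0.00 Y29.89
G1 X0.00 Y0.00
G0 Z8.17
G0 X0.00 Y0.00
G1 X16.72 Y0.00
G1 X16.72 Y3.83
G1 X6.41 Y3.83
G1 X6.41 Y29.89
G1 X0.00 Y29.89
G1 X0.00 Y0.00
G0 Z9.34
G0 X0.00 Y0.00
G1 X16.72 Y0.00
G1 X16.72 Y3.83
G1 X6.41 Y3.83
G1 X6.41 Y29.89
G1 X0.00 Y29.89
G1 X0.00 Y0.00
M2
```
solid part
  facet normal 0.0000 0.0000 -1.0000
    outer loop
      vertex 16.72 3.83 0.00
      vertex 16.72 0.00 0.00
      vertex 0.00 0.00 0.00
    endloop
  endfacet
  facet normal 0.0000 0.0000 -1.0000
    outer loop
      vertex 6.41 3.83 0.00
      vertex 16.72 3.83 0.00
      vertex 0.00 0.00 0.00
    endloop
  endfacet
  facet normal 0.0000 0.0000 -1.0000
    outer loop
      vertex 6.41 29.89 0.00
      vertex 6.41 3.83 0.00
      vertex 0.00 0.00 0.00
    endloop
  endfacet
  facet normal 0.0000 0.0000 -1.0000
    outer loop
      vertex 0.00 29.89 0.00
      vertex 6.41 29.89 0.00
      vertex 0.00 0.00 0.00
    endloop
  endfacet
  facet normal 0.0000 0.0000 1.0000
    outer loop
      vertex 0.00 0.00 9.34
      vertex 16.72 0.00 9.34
      vertex 16.72 3.83 9.34
    endloop
  endfacet
  facet normal 0.0000 0.0000 1.0000
    outer loop
      vertex 0.00 0.00 9.34
      vertex 16.72 3.83 9.34
      vertex 6.41 3.83 9.34
    endloop
  endfacet
  facet normal 0.0000 0.0000 1.0000
    outer loop
      vertex 0.00 0.00 9.34
      vertex 6.41 3.83 9.34
      vertex 6.41 29.89 9.34
    endloop
  endfacet
  facet normal 0.0000 0.0000 1.0000
    outer loop
      vertex 0.00 0.00 9.34
      vertex 6.41 29.89 9.34
      vertex 0.00 29.89 9.34
    endloop
  endfacet
  facet normal 0.0000 -1.0000 0.0000
    outer loop
      vertex 0.00 0.00 0.00
      vertex 16.72 0.00 0.00
      vertex 16.72 0.00 9.34
    endloop
  endfacet
  facet normal 0.0000 -1.0000 0.0000
    outer loop
      vertex 0.00 0.00 0.00
      vertex 16.72 0.00 9.34
      vertex 0.00 0.00 9.34
    endloop
  endfacet
  facet normal 1.0000 0.0000 0.0000
    outer loop
      vertex 16.72 0.00 0.00
      vertex 16.72 3.83 0.00
      vertex 16.72 3.83 9.34
    endloop
  endfacet
  facet normal 1.0000 0.0000 0.0000
    outer loop
      vertex 16.72 0.00 0.00
      vertex 16.72 3.83 9.34
      vertex 16.72 0.00 9.34
    endloop
  endfacet
  facet normal 0.0000 1.0000 0.0000
    outer loop
      vertex 16.72 3.83 0.00
      vertex 6.41 3.83 0.00
      vertex 6.41 3.83 9.34
    endloop
  endfacet
  facet normal 0.0000 1.0000 0.0000
    outer loop
      vertex 16.72 3.83 0.00
      vertex 6.41 3.83 9.34
      vertex 16.72 3.83 9.34
    endloop
  endfacet
  facet normal 1.0000 0.0000 0.0000
    outer loop
      vertex 6.41 3.83 0.00
      vertex 6.41 29.89 0.00
      vertex 6.41 29.89 9.34
    endloop
  endfacet
  facet normal 1.0000 0.0000 0.0000
    outer loop
      vertex 6.41 3.83 0.00
      vertex 6.41 29.89 9.34
      vertex 6.41 3.83 9.34
    endloop
  endfacet
  facet normal 0.0000 1.0000 0.0000
    outer loop
      vertex 6.41 29.89 0.00
      vertex 0.00 29.89 0.00
      vertex 0.00 29.89 9.34
    endloop
  endfacet
  facet normal 0.0000 1.0000 0.0000
    outer loop
      vertex 6.41 29.89 0.00
      vertex 0.00 29.89 9.34
      vertex 6.41 29.89 9.34
    endloop
  endfacet
  facet normal -1.0000 0.0000 0.0000
    outer loop
      vertex 0.00 29.89 0.00
      vertex 0.00 0.00 0.00
      vertex 0.00 0.00 9.34
    endloop
  endfacet
  facet normal -1.0000 0.0000 0.0000
    outer loop
      vertex 0.00 29.89 0.00
      vertex 0.00 0.00 9.34
      vertex 0.00 29.89 9.34
    endloop
  endfacet
endsolid part

The G0 Z moves step by Δz≈1.17 mm. Every layer's G1 loop is the same polygon, so the solid is a straight extrusion of it from z=0 to z≈9.34. Closing with flat bottom and top caps and triangulating gives 20 facets — an L-shaped prism: outer 16.7 × 29.9 mm, arm thicknesses ≈ 3.83 mm (horizontal) and 6.41 mm (vertical), extruded 9.34 mm in z.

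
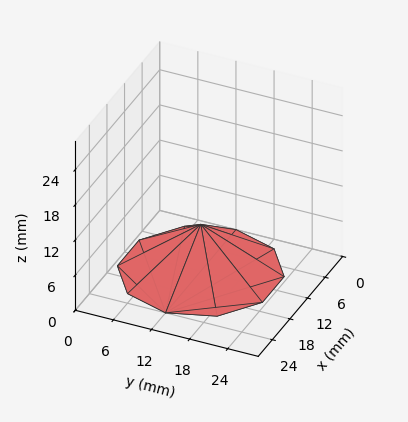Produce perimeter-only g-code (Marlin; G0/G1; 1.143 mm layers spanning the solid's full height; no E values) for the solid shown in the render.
Reading the render: the shape is a regular 10-sided pyramid, base circumscribed radius ≈ 12 mm, apex at z ≈ 8 mm (dimensions read to the nearest mm from the axis ticks). For the g-code, the solid's height is divided into equal slices at the stated Δz and each level perimeter traced with G1 moves after a G0 lift.

; perimeter-only toolpath
G21 ; units = mm
G90 ; absolute positioning
G28 ; home
; layer 1
G0 Z1.143
G0 X22.286 Y12.000
G1 X20.321 Y18.045
G1 X15.178 Y21.783
G1 X8.822 Y21.783
G1 X3.679 Y18.045
G1 X1.714 Y12.000
G1 X3.679 Y5.955
G1 X8.822 Y2.217
G1 X15.178 Y2.217
G1 X20.321 Y5.955
G1 X22.286 Y12.000
; layer 2
G0 Z2.286
G0 X20.571 Y12.000
G1 X18.934 Y17.038
G1 X14.649 Y20.152
G1 X9.351 Y20.152
G1 X5.066 Y17.038
G1 X3.429 Y12.000
G1 X5.066 Y6.962
G1 X9.351 Y3.848
G1 X14.649 Y3.848
G1 X18.934 Y6.962
G1 X20.571 Y12.000
; layer 3
G0 Z3.429
G0 X18.857 Y12.000
G1 X17.547 Y16.030
G1 X14.119 Y18.522
G1 X9.881 Y18.522
G1 X6.453 Y16.030
G1 X5.143 Y12.000
G1 X6.453 Y7.970
G1 X9.881 Y5.478
G1 X14.119 Y5.478
G1 X17.547 Y7.970
G1 X18.857 Y12.000
; layer 4
G0 Z4.571
G0 X17.143 Y12.000
G1 X16.161 Y15.023
G1 X13.589 Y16.891
G1 X10.411 Y16.891
G1 X7.839 Y15.023
G1 X6.857 Y12.000
G1 X7.839 Y8.977
G1 X10.411 Y7.109
G1 X13.589 Y7.109
G1 X16.161 Y8.977
G1 X17.143 Y12.000
; layer 5
G0 Z5.714
G0 X15.429 Y12.000
G1 X14.774 Y14.015
G1 X13.059 Y15.261
G1 X10.941 Y15.261
G1 X9.226 Y14.015
G1 X8.571 Y12.000
G1 X9.226 Y9.985
G1 X10.941 Y8.739
G1 X13.059 Y8.739
G1 X14.774 Y9.985
G1 X15.429 Y12.000
; layer 6
G0 Z6.857
G0 X13.714 Y12.000
G1 X13.387 Y13.008
G1 X12.530 Y13.630
G1 X11.470 Y13.630
G1 X10.613 Y13.008
G1 X10.286 Y12.000
G1 X10.613 Y10.992
G1 X11.470 Y10.370
G1 X12.530 Y10.370
G1 X13.387 Y10.992
G1 X13.714 Y12.000
M2 ; end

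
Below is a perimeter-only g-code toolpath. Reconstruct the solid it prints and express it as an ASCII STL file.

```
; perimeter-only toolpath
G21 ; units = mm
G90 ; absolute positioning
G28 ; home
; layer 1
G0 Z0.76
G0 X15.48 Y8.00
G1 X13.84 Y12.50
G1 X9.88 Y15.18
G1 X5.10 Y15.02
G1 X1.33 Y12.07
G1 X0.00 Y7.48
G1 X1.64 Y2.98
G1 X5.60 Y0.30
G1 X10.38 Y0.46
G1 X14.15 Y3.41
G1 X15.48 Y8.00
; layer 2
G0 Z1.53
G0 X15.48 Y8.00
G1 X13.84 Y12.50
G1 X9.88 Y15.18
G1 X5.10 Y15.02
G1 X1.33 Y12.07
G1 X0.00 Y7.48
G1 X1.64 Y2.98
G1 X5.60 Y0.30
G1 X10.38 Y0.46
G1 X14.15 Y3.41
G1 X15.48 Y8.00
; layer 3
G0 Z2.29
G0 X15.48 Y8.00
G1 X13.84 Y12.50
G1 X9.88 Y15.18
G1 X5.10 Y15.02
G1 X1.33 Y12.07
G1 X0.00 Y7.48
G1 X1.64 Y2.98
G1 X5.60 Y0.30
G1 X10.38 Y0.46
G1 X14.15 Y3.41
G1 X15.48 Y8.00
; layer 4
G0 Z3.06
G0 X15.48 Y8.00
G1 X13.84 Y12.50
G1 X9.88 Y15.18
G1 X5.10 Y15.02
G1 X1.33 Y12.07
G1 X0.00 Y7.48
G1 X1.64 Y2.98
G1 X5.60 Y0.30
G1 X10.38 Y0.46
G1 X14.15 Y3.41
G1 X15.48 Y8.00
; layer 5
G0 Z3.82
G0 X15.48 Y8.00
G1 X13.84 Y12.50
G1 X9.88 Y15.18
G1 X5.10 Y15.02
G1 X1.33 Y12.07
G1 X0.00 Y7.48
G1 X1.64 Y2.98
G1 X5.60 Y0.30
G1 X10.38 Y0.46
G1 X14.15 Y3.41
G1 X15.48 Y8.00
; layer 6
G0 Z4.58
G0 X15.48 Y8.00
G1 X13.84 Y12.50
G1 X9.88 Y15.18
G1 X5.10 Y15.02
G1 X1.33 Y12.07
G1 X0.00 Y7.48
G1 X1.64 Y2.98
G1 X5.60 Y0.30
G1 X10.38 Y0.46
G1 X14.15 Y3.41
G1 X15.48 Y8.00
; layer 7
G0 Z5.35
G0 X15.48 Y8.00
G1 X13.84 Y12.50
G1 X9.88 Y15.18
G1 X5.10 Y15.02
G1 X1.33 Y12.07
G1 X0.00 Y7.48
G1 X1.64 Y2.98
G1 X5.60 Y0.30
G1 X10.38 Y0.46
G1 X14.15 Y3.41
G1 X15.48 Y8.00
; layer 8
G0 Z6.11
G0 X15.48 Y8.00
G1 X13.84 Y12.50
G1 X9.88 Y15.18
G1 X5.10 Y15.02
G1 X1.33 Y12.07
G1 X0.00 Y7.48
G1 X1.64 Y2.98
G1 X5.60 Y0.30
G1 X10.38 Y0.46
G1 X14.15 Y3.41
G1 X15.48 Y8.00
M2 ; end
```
solid part
  facet normal 0.0000 0.0000 -1.0000
    outer loop
      vertex 9.88 15.18 0.00
      vertex 13.84 12.50 0.00
      vertex 15.48 8.00 0.00
    endloop
  endfacet
  facet normal 0.0000 0.0000 -1.0000
    outer loop
      vertex 5.10 15.02 0.00
      vertex 9.88 15.18 0.00
      vertex 15.48 8.00 0.00
    endloop
  endfacet
  facet normal 0.0000 0.0000 -1.0000
    outer loop
      vertex 1.33 12.07 0.00
      vertex 5.10 15.02 0.00
      vertex 15.48 8.00 0.00
    endloop
  endfacet
  facet normal 0.0000 0.0000 -1.0000
    outer loop
      vertex 0.00 7.48 0.00
      vertex 1.33 12.07 0.00
      vertex 15.48 8.00 0.00
    endloop
  endfacet
  facet normal 0.0000 0.0000 -1.0000
    outer loop
      vertex 1.64 2.98 0.00
      vertex 0.00 7.48 0.00
      vertex 15.48 8.00 0.00
    endloop
  endfacet
  facet normal 0.0000 0.0000 -1.0000
    outer loop
      vertex 5.60 0.30 0.00
      vertex 1.64 2.98 0.00
      vertex 15.48 8.00 0.00
    endloop
  endfacet
  facet normal 0.0000 0.0000 -1.0000
    outer loop
      vertex 10.38 0.46 0.00
      vertex 5.60 0.30 0.00
      vertex 15.48 8.00 0.00
    endloop
  endfacet
  facet normal 0.0000 0.0000 -1.0000
    outer loop
      vertex 14.15 3.41 0.00
      vertex 10.38 0.46 0.00
      vertex 15.48 8.00 0.00
    endloop
  endfacet
  facet normal 0.0000 0.0000 1.0000
    outer loop
      vertex 15.48 8.00 6.11
      vertex 13.84 12.50 6.11
      vertex 9.88 15.18 6.11
    endloop
  endfacet
  facet normal 0.0000 0.0000 1.0000
    outer loop
      vertex 15.48 8.00 6.11
      vertex 9.88 15.18 6.11
      vertex 5.10 15.02 6.11
    endloop
  endfacet
  facet normal 0.0000 0.0000 1.0000
    outer loop
      vertex 15.48 8.00 6.11
      vertex 5.10 15.02 6.11
      vertex 1.33 12.07 6.11
    endloop
  endfacet
  facet normal 0.0000 0.0000 1.0000
    outer loop
      vertex 15.48 8.00 6.11
      vertex 1.33 12.07 6.11
      vertex 0.00 7.48 6.11
    endloop
  endfacet
  facet normal 0.0000 0.0000 1.0000
    outer loop
      vertex 15.48 8.00 6.11
      vertex 0.00 7.48 6.11
      vertex 1.64 2.98 6.11
    endloop
  endfacet
  facet normal 0.0000 0.0000 1.0000
    outer loop
      vertex 15.48 8.00 6.11
      vertex 1.64 2.98 6.11
      vertex 5.60 0.30 6.11
    endloop
  endfacet
  facet normal 0.0000 0.0000 1.0000
    outer loop
      vertex 15.48 8.00 6.11
      vertex 5.60 0.30 6.11
      vertex 10.38 0.46 6.11
    endloop
  endfacet
  facet normal 0.0000 0.0000 1.0000
    outer loop
      vertex 15.48 8.00 6.11
      vertex 10.38 0.46 6.11
      vertex 14.15 3.41 6.11
    endloop
  endfacet
  facet normal 0.9395 0.3424 0.0000
    outer loop
      vertex 15.48 8.00 0.00
      vertex 13.84 12.50 0.00
      vertex 13.84 12.50 6.11
    endloop
  endfacet
  facet normal 0.9395 0.3424 0.0000
    outer loop
      vertex 15.48 8.00 0.00
      vertex 13.84 12.50 6.11
      vertex 15.48 8.00 6.11
    endloop
  endfacet
  facet normal 0.5605 0.8282 0.0000
    outer loop
      vertex 13.84 12.50 0.00
      vertex 9.88 15.18 0.00
      vertex 9.88 15.18 6.11
    endloop
  endfacet
  facet normal 0.5605 0.8282 0.0000
    outer loop
      vertex 13.84 12.50 0.00
      vertex 9.88 15.18 6.11
      vertex 13.84 12.50 6.11
    endloop
  endfacet
  facet normal -0.0335 0.9994 0.0000
    outer loop
      vertex 9.88 15.18 0.00
      vertex 5.10 15.02 0.00
      vertex 5.10 15.02 6.11
    endloop
  endfacet
  facet normal -0.0335 0.9994 0.0000
    outer loop
      vertex 9.88 15.18 0.00
      vertex 5.10 15.02 6.11
      vertex 9.88 15.18 6.11
    endloop
  endfacet
  facet normal -0.6163 0.7875 0.0000
    outer loop
      vertex 5.10 15.02 0.00
      vertex 1.33 12.07 0.00
      vertex 1.33 12.07 6.11
    endloop
  endfacet
  facet normal -0.6163 0.7875 0.0000
    outer loop
      vertex 5.10 15.02 0.00
      vertex 1.33 12.07 6.11
      vertex 5.10 15.02 6.11
    endloop
  endfacet
  facet normal -0.9605 0.2783 0.0000
    outer loop
      vertex 1.33 12.07 0.00
      vertex 0.00 7.48 0.00
      vertex 0.00 7.48 6.11
    endloop
  endfacet
  facet normal -0.9605 0.2783 0.0000
    outer loop
      vertex 1.33 12.07 0.00
      vertex 0.00 7.48 6.11
      vertex 1.33 12.07 6.11
    endloop
  endfacet
  facet normal -0.9395 -0.3424 0.0000
    outer loop
      vertex 0.00 7.48 0.00
      vertex 1.64 2.98 0.00
      vertex 1.64 2.98 6.11
    endloop
  endfacet
  facet normal -0.9395 -0.3424 0.0000
    outer loop
      vertex 0.00 7.48 0.00
      vertex 1.64 2.98 6.11
      vertex 0.00 7.48 6.11
    endloop
  endfacet
  facet normal -0.5605 -0.8282 0.0000
    outer loop
      vertex 1.64 2.98 0.00
      vertex 5.60 0.30 0.00
      vertex 5.60 0.30 6.11
    endloop
  endfacet
  facet normal -0.5605 -0.8282 0.0000
    outer loop
      vertex 1.64 2.98 0.00
      vertex 5.60 0.30 6.11
      vertex 1.64 2.98 6.11
    endloop
  endfacet
  facet normal 0.0335 -0.9994 0.0000
    outer loop
      vertex 5.60 0.30 0.00
      vertex 10.38 0.46 0.00
      vertex 10.38 0.46 6.11
    endloop
  endfacet
  facet normal 0.0335 -0.9994 0.0000
    outer loop
      vertex 5.60 0.30 0.00
      vertex 10.38 0.46 6.11
      vertex 5.60 0.30 6.11
    endloop
  endfacet
  facet normal 0.6163 -0.7875 0.0000
    outer loop
      vertex 10.38 0.46 0.00
      vertex 14.15 3.41 0.00
      vertex 14.15 3.41 6.11
    endloop
  endfacet
  facet normal 0.6163 -0.7875 0.0000
    outer loop
      vertex 10.38 0.46 0.00
      vertex 14.15 3.41 6.11
      vertex 10.38 0.46 6.11
    endloop
  endfacet
  facet normal 0.9605 -0.2783 0.0000
    outer loop
      vertex 14.15 3.41 0.00
      vertex 15.48 8.00 0.00
      vertex 15.48 8.00 6.11
    endloop
  endfacet
  facet normal 0.9605 -0.2783 0.0000
    outer loop
      vertex 14.15 3.41 0.00
      vertex 15.48 8.00 6.11
      vertex 14.15 3.41 6.11
    endloop
  endfacet
endsolid part

The G0 Z moves step by Δz≈0.76 mm. Every layer's G1 loop is the same polygon, so the solid is a straight extrusion of it from z=0 to z≈6.11. Closing with flat bottom and top caps and triangulating gives 36 facets — a regular 10-sided prism (a cylinder approximated with 10 flat sides), circumscribed radius ≈ 7.74 mm, height ≈ 6.11 mm.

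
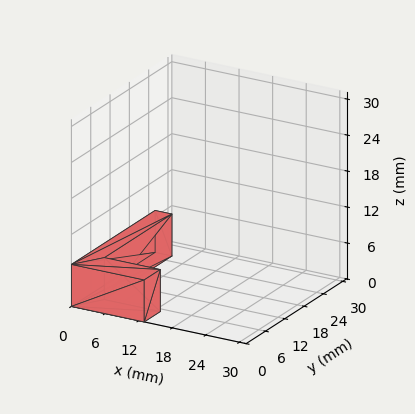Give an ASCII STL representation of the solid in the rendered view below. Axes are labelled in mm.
Reading the render: the shape is an L-shaped prism: outer 13 × 26 mm, arm thicknesses ≈ 5 mm (horizontal) and 3 mm (vertical), extruded 7 mm in z (dimensions read to the nearest mm from the axis ticks). For the STL, each face is triangulated and given an outward normal.

solid part
  facet normal 0.0000 0.0000 -1.0000
    outer loop
      vertex 13.000 5.000 0.000
      vertex 13.000 0.000 0.000
      vertex 0.000 0.000 0.000
    endloop
  endfacet
  facet normal 0.0000 0.0000 -1.0000
    outer loop
      vertex 3.000 5.000 0.000
      vertex 13.000 5.000 0.000
      vertex 0.000 0.000 0.000
    endloop
  endfacet
  facet normal 0.0000 0.0000 -1.0000
    outer loop
      vertex 3.000 26.000 0.000
      vertex 3.000 5.000 0.000
      vertex 0.000 0.000 0.000
    endloop
  endfacet
  facet normal 0.0000 0.0000 -1.0000
    outer loop
      vertex 0.000 26.000 0.000
      vertex 3.000 26.000 0.000
      vertex 0.000 0.000 0.000
    endloop
  endfacet
  facet normal 0.0000 0.0000 1.0000
    outer loop
      vertex 0.000 0.000 7.000
      vertex 13.000 0.000 7.000
      vertex 13.000 5.000 7.000
    endloop
  endfacet
  facet normal 0.0000 0.0000 1.0000
    outer loop
      vertex 0.000 0.000 7.000
      vertex 13.000 5.000 7.000
      vertex 3.000 5.000 7.000
    endloop
  endfacet
  facet normal 0.0000 0.0000 1.0000
    outer loop
      vertex 0.000 0.000 7.000
      vertex 3.000 5.000 7.000
      vertex 3.000 26.000 7.000
    endloop
  endfacet
  facet normal 0.0000 0.0000 1.0000
    outer loop
      vertex 0.000 0.000 7.000
      vertex 3.000 26.000 7.000
      vertex 0.000 26.000 7.000
    endloop
  endfacet
  facet normal 0.0000 -1.0000 0.0000
    outer loop
      vertex 0.000 0.000 0.000
      vertex 13.000 0.000 0.000
      vertex 13.000 0.000 7.000
    endloop
  endfacet
  facet normal 0.0000 -1.0000 0.0000
    outer loop
      vertex 0.000 0.000 0.000
      vertex 13.000 0.000 7.000
      vertex 0.000 0.000 7.000
    endloop
  endfacet
  facet normal 1.0000 0.0000 0.0000
    outer loop
      vertex 13.000 0.000 0.000
      vertex 13.000 5.000 0.000
      vertex 13.000 5.000 7.000
    endloop
  endfacet
  facet normal 1.0000 0.0000 0.0000
    outer loop
      vertex 13.000 0.000 0.000
      vertex 13.000 5.000 7.000
      vertex 13.000 0.000 7.000
    endloop
  endfacet
  facet normal 0.0000 1.0000 0.0000
    outer loop
      vertex 13.000 5.000 0.000
      vertex 3.000 5.000 0.000
      vertex 3.000 5.000 7.000
    endloop
  endfacet
  facet normal 0.0000 1.0000 0.0000
    outer loop
      vertex 13.000 5.000 0.000
      vertex 3.000 5.000 7.000
      vertex 13.000 5.000 7.000
    endloop
  endfacet
  facet normal 1.0000 0.0000 0.0000
    outer loop
      vertex 3.000 5.000 0.000
      vertex 3.000 26.000 0.000
      vertex 3.000 26.000 7.000
    endloop
  endfacet
  facet normal 1.0000 0.0000 0.0000
    outer loop
      vertex 3.000 5.000 0.000
      vertex 3.000 26.000 7.000
      vertex 3.000 5.000 7.000
    endloop
  endfacet
  facet normal 0.0000 1.0000 0.0000
    outer loop
      vertex 3.000 26.000 0.000
      vertex 0.000 26.000 0.000
      vertex 0.000 26.000 7.000
    endloop
  endfacet
  facet normal 0.0000 1.0000 0.0000
    outer loop
      vertex 3.000 26.000 0.000
      vertex 0.000 26.000 7.000
      vertex 3.000 26.000 7.000
    endloop
  endfacet
  facet normal -1.0000 0.0000 0.0000
    outer loop
      vertex 0.000 26.000 0.000
      vertex 0.000 0.000 0.000
      vertex 0.000 0.000 7.000
    endloop
  endfacet
  facet normal -1.0000 0.0000 0.0000
    outer loop
      vertex 0.000 26.000 0.000
      vertex 0.000 0.000 7.000
      vertex 0.000 26.000 7.000
    endloop
  endfacet
endsolid part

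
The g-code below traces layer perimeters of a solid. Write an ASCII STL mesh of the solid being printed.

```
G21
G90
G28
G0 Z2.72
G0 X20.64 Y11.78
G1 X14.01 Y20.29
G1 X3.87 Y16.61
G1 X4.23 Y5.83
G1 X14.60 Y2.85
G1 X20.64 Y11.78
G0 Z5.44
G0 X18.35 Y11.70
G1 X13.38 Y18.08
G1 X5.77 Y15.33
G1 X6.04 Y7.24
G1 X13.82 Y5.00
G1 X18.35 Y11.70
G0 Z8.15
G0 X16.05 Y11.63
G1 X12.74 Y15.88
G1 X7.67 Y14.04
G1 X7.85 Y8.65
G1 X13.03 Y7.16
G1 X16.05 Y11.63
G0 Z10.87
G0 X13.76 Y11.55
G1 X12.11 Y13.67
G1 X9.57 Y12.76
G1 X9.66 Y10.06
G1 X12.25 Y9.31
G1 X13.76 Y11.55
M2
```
solid part
  facet normal 0.0000 0.0000 -1.0000
    outer loop
      vertex 1.97 17.90 0.00
      vertex 14.65 22.49 0.00
      vertex 22.93 11.86 0.00
    endloop
  endfacet
  facet normal 0.0000 0.0000 -1.0000
    outer loop
      vertex 2.42 4.42 0.00
      vertex 1.97 17.90 0.00
      vertex 22.93 11.86 0.00
    endloop
  endfacet
  facet normal 0.0000 0.0000 -1.0000
    outer loop
      vertex 15.38 0.69 0.00
      vertex 2.42 4.42 0.00
      vertex 22.93 11.86 0.00
    endloop
  endfacet
  facet normal 0.6515 0.5075 0.5639
    outer loop
      vertex 22.93 11.86 0.00
      vertex 14.65 22.49 0.00
      vertex 11.47 11.47 13.59
    endloop
  endfacet
  facet normal -0.2811 0.7765 0.5639
    outer loop
      vertex 14.65 22.49 0.00
      vertex 1.97 17.90 0.00
      vertex 11.47 11.47 13.59
    endloop
  endfacet
  facet normal -0.8254 -0.0276 0.5639
    outer loop
      vertex 1.97 17.90 0.00
      vertex 2.42 4.42 0.00
      vertex 11.47 11.47 13.59
    endloop
  endfacet
  facet normal -0.2284 -0.7937 0.5638
    outer loop
      vertex 2.42 4.42 0.00
      vertex 15.38 0.69 0.00
      vertex 11.47 11.47 13.59
    endloop
  endfacet
  facet normal 0.6843 -0.4625 0.5638
    outer loop
      vertex 15.38 0.69 0.00
      vertex 22.93 11.86 0.00
      vertex 11.47 11.47 13.59
    endloop
  endfacet
endsolid part

The G0 Z moves step by Δz≈2.72 mm. The G1 loops shrink linearly with z, so the solid tapers from its base footprint up to z≈13.6. Closing with a flat bottom cap and the tapered top and triangulating gives 8 facets — a regular 5-sided pyramid, base circumscribed radius ≈ 11.5 mm, apex at z ≈ 13.6 mm.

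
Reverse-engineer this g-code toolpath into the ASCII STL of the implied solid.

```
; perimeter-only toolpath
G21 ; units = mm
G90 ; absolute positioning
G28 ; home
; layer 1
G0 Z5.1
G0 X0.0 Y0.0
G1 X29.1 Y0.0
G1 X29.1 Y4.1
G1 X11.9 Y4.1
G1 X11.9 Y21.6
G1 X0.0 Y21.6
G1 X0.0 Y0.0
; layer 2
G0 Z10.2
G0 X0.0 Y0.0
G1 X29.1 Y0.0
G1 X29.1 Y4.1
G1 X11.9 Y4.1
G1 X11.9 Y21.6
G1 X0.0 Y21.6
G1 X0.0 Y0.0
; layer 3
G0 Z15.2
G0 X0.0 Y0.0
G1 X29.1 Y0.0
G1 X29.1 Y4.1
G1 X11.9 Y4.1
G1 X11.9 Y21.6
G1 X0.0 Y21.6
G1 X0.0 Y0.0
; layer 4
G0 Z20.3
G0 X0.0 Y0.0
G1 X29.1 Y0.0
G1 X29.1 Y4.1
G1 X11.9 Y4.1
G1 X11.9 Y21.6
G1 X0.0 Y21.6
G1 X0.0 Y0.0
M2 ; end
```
solid part
  facet normal 0.0000 0.0000 -1.0000
    outer loop
      vertex 29.1 4.1 0.0
      vertex 29.1 0.0 0.0
      vertex 0.0 0.0 0.0
    endloop
  endfacet
  facet normal 0.0000 0.0000 -1.0000
    outer loop
      vertex 11.9 4.1 0.0
      vertex 29.1 4.1 0.0
      vertex 0.0 0.0 0.0
    endloop
  endfacet
  facet normal 0.0000 0.0000 -1.0000
    outer loop
      vertex 11.9 21.6 0.0
      vertex 11.9 4.1 0.0
      vertex 0.0 0.0 0.0
    endloop
  endfacet
  facet normal 0.0000 0.0000 -1.0000
    outer loop
      vertex 0.0 21.6 0.0
      vertex 11.9 21.6 0.0
      vertex 0.0 0.0 0.0
    endloop
  endfacet
  facet normal 0.0000 0.0000 1.0000
    outer loop
      vertex 0.0 0.0 20.3
      vertex 29.1 0.0 20.3
      vertex 29.1 4.1 20.3
    endloop
  endfacet
  facet normal 0.0000 0.0000 1.0000
    outer loop
      vertex 0.0 0.0 20.3
      vertex 29.1 4.1 20.3
      vertex 11.9 4.1 20.3
    endloop
  endfacet
  facet normal 0.0000 0.0000 1.0000
    outer loop
      vertex 0.0 0.0 20.3
      vertex 11.9 4.1 20.3
      vertex 11.9 21.6 20.3
    endloop
  endfacet
  facet normal 0.0000 0.0000 1.0000
    outer loop
      vertex 0.0 0.0 20.3
      vertex 11.9 21.6 20.3
      vertex 0.0 21.6 20.3
    endloop
  endfacet
  facet normal 0.0000 -1.0000 0.0000
    outer loop
      vertex 0.0 0.0 0.0
      vertex 29.1 0.0 0.0
      vertex 29.1 0.0 20.3
    endloop
  endfacet
  facet normal 0.0000 -1.0000 0.0000
    outer loop
      vertex 0.0 0.0 0.0
      vertex 29.1 0.0 20.3
      vertex 0.0 0.0 20.3
    endloop
  endfacet
  facet normal 1.0000 0.0000 0.0000
    outer loop
      vertex 29.1 0.0 0.0
      vertex 29.1 4.1 0.0
      vertex 29.1 4.1 20.3
    endloop
  endfacet
  facet normal 1.0000 0.0000 0.0000
    outer loop
      vertex 29.1 0.0 0.0
      vertex 29.1 4.1 20.3
      vertex 29.1 0.0 20.3
    endloop
  endfacet
  facet normal 0.0000 1.0000 0.0000
    outer loop
      vertex 29.1 4.1 0.0
      vertex 11.9 4.1 0.0
      vertex 11.9 4.1 20.3
    endloop
  endfacet
  facet normal 0.0000 1.0000 0.0000
    outer loop
      vertex 29.1 4.1 0.0
      vertex 11.9 4.1 20.3
      vertex 29.1 4.1 20.3
    endloop
  endfacet
  facet normal 1.0000 0.0000 0.0000
    outer loop
      vertex 11.9 4.1 0.0
      vertex 11.9 21.6 0.0
      vertex 11.9 21.6 20.3
    endloop
  endfacet
  facet normal 1.0000 0.0000 0.0000
    outer loop
      vertex 11.9 4.1 0.0
      vertex 11.9 21.6 20.3
      vertex 11.9 4.1 20.3
    endloop
  endfacet
  facet normal 0.0000 1.0000 0.0000
    outer loop
      vertex 11.9 21.6 0.0
      vertex 0.0 21.6 0.0
      vertex 0.0 21.6 20.3
    endloop
  endfacet
  facet normal 0.0000 1.0000 0.0000
    outer loop
      vertex 11.9 21.6 0.0
      vertex 0.0 21.6 20.3
      vertex 11.9 21.6 20.3
    endloop
  endfacet
  facet normal -1.0000 0.0000 0.0000
    outer loop
      vertex 0.0 21.6 0.0
      vertex 0.0 0.0 0.0
      vertex 0.0 0.0 20.3
    endloop
  endfacet
  facet normal -1.0000 0.0000 0.0000
    outer loop
      vertex 0.0 21.6 0.0
      vertex 0.0 0.0 20.3
      vertex 0.0 21.6 20.3
    endloop
  endfacet
endsolid part

The G0 Z moves step by Δz≈5.1 mm. Every layer's G1 loop is the same polygon, so the solid is a straight extrusion of it from z=0 to z≈20.3. Closing with flat bottom and top caps and triangulating gives 20 facets — an L-shaped prism: outer 29.1 × 21.6 mm, arm thicknesses ≈ 4.1 mm (horizontal) and 11.9 mm (vertical), extruded 20.3 mm in z.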